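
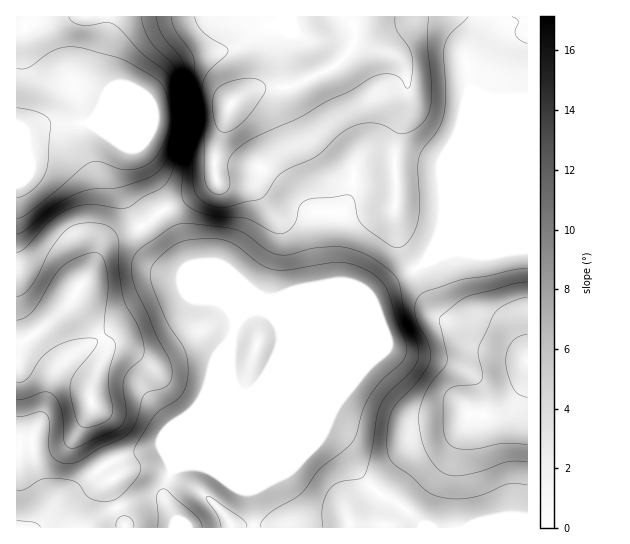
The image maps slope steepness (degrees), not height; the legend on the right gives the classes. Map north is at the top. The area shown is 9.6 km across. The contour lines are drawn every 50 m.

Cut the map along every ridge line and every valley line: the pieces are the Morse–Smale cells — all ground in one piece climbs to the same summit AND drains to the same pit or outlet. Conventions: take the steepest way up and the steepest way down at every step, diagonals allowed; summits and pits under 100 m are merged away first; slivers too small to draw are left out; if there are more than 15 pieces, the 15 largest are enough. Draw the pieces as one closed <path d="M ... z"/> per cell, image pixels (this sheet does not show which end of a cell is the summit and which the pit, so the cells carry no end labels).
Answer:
<path d="M527 16l-510 0-1 110 7 5 6 0 17-7 43-1 36 22 2 8-7 22 1 12 7 16 14 24 20-16 39-19 15-11-1-22 2-13 12-39 8-8 22-11 28-1 2 19 12 27 20 28 13 12 16 6 40-3 6 2-1 41 2 15 8 19 12 15 9-7 23-9 41 3 23-6 14 0z"/><path d="M287 87l-28 1-22 11-8 8-12 39-2 13 1 22-15 11-39 19-21 16 15 24 11 12 18 9 26 27 14 6 4 5 6 12-3 16-52 123 1 3 154-153 40-18 15-10 26-14-11-16-8-19-2-15 1-41-6-2-40 3-16-6-13-12-20-28-12-27z"/><path d="M417 269l-27 14-15 10-40 18-156 155 20-1 10 4 30 0 83-34 15 8 8 8 18 27 15 15 28 16 15 14 2 5 104 0 1-169-21-12-13-4-28-16-27-11-10-17-4-13z"/><path d="M141 227l-34 14-7 9-12 25-17 27-33 30-12 8-10 3 0 99 10 1 6 4 3 18 13 33 0 12-5 11 18-21 40-32 13-8 47-13 7 10 3 10 2 2 4-1 56-134 2-12-6-12-8-7-10-4-26-27-18-9-15-17z"/><path d="M89 123l-43 1-17 7-13-4 1 216 9-3 12-8 33-30 17-27 12-25 7-9 34-15-20-39-1-12 7-28z"/><path d="M527 249l-14 0-23 6-41-3-23 9-10 8 5 8 8 22 10 17 27 11 28 16 13 4 20 12z"/>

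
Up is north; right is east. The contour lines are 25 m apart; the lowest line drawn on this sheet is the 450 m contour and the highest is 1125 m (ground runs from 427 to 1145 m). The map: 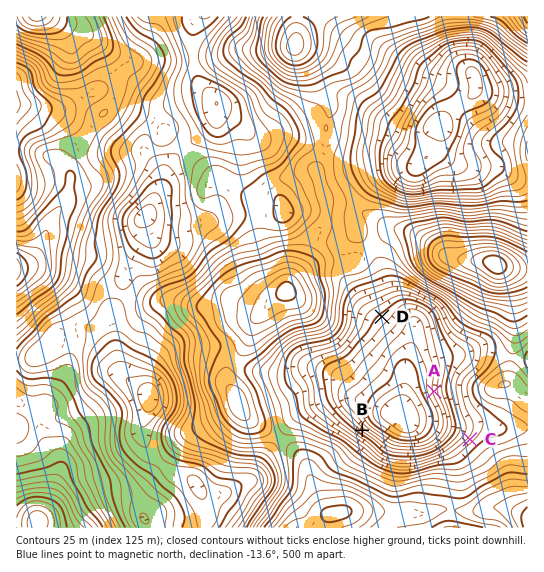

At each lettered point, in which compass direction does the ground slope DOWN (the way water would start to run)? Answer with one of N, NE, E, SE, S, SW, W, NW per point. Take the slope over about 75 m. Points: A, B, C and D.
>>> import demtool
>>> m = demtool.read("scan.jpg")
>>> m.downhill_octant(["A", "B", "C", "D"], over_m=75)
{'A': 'W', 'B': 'NE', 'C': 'NW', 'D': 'SE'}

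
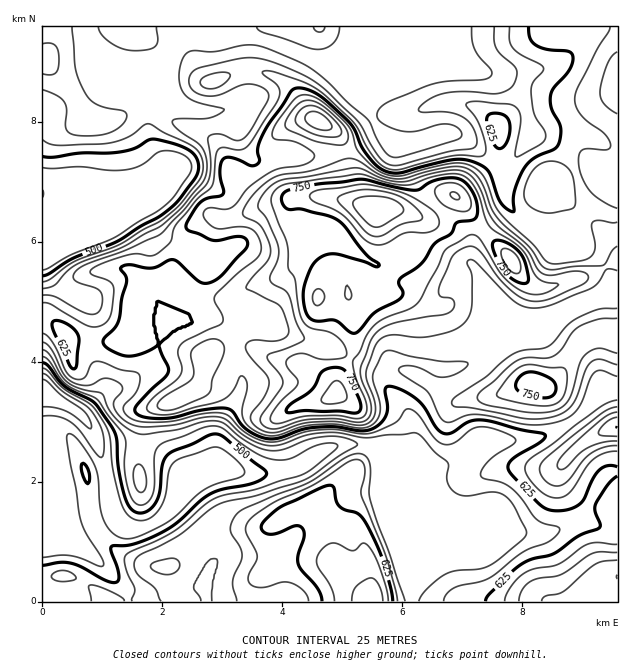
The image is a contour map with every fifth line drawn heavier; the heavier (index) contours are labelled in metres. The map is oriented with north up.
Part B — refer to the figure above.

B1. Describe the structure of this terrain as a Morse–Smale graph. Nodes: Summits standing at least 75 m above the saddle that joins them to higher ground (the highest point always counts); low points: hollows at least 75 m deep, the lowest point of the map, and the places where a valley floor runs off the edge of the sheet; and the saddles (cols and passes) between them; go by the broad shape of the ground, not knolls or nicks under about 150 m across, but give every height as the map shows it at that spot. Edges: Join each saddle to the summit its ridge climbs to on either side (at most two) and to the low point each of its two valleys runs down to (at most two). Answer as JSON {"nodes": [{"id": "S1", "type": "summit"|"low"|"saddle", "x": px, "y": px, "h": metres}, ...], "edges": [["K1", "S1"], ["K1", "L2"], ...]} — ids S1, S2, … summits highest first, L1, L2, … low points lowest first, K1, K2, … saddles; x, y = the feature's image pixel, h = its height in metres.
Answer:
{"nodes": [
{"id": "S1", "type": "summit", "x": 377, "y": 210, "h": 845},
{"id": "S2", "type": "summit", "x": 535, "y": 384, "h": 770},
{"id": "S3", "type": "summit", "x": 617, "y": 427, "h": 750},
{"id": "S4", "type": "summit", "x": 617, "y": 577, "h": 725},
{"id": "S5", "type": "summit", "x": 371, "y": 600, "h": 693},
{"id": "L1", "type": "low", "x": 52, "y": 397, "h": 416},
{"id": "L2", "type": "low", "x": 43, "y": 195, "h": 450},
{"id": "K1", "type": "saddle", "x": 596, "y": 298, "h": 658},
{"id": "K2", "type": "saddle", "x": 574, "y": 421, "h": 643},
{"id": "K3", "type": "saddle", "x": 520, "y": 217, "h": 626},
{"id": "K4", "type": "saddle", "x": 617, "y": 471, "h": 624},
{"id": "K5", "type": "saddle", "x": 89, "y": 340, "h": 616},
{"id": "K6", "type": "saddle", "x": 196, "y": 535, "h": 565},
{"id": "K7", "type": "saddle", "x": 370, "y": 445, "h": 554}],
"edges": [["K1", "S1"], ["K1", "S2"], ["K1", "L1"], ["K2", "S2"], ["K2", "S3"], ["K2", "L1"], ["K3", "S1"], ["K3", "L1"], ["K3", "L2"], ["K4", "S3"], ["K4", "S4"], ["K4", "L1"], ["K5", "S1"], ["K5", "L1"], ["K5", "L2"], ["K6", "S1"], ["K6", "S5"], ["K6", "L1"], ["K7", "S1"], ["K7", "S5"], ["K7", "L1"]]}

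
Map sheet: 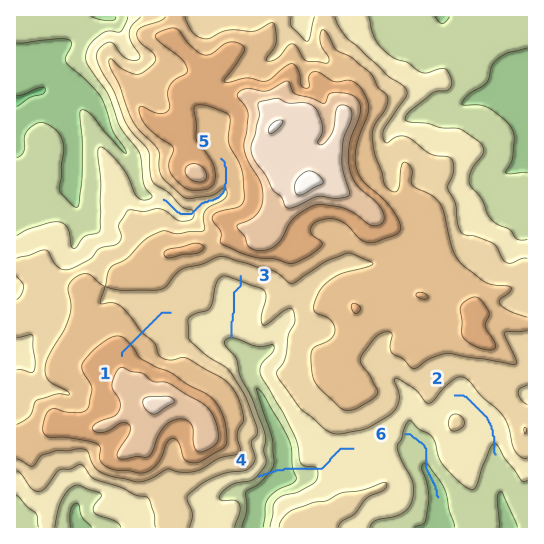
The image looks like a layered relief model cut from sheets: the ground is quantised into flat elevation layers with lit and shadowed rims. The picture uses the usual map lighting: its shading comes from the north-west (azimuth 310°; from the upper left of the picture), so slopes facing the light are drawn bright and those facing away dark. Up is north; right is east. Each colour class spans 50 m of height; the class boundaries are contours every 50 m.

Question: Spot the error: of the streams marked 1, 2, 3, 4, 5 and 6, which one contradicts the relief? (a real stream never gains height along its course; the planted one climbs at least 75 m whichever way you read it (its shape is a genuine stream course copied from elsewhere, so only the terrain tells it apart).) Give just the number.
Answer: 4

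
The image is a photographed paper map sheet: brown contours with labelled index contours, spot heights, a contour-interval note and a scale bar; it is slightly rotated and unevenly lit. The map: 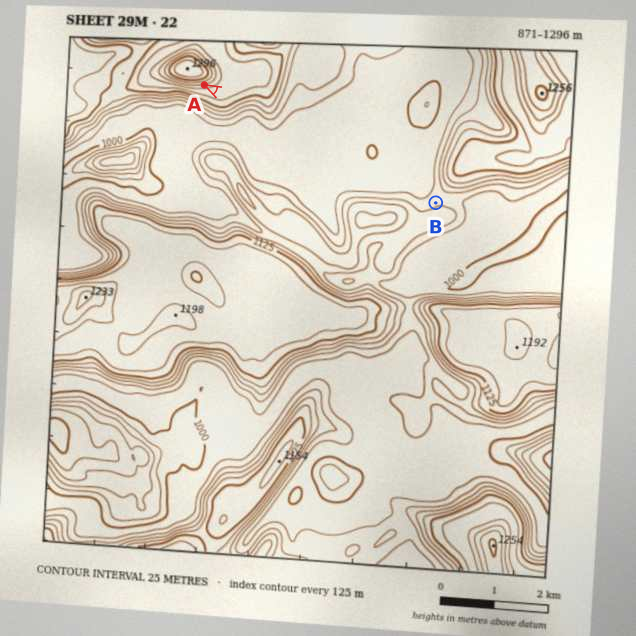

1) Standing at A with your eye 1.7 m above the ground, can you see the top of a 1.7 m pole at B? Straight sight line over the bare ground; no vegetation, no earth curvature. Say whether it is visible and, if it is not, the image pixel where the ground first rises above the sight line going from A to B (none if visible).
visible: true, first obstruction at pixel None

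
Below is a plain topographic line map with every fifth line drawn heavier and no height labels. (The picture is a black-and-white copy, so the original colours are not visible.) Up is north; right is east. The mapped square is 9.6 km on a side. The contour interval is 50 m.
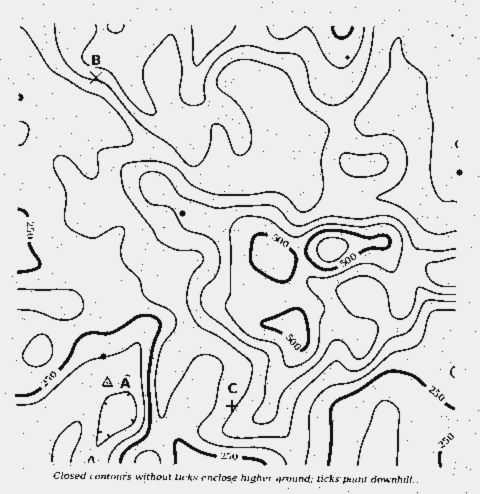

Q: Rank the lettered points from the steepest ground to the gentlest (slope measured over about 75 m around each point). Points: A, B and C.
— B C A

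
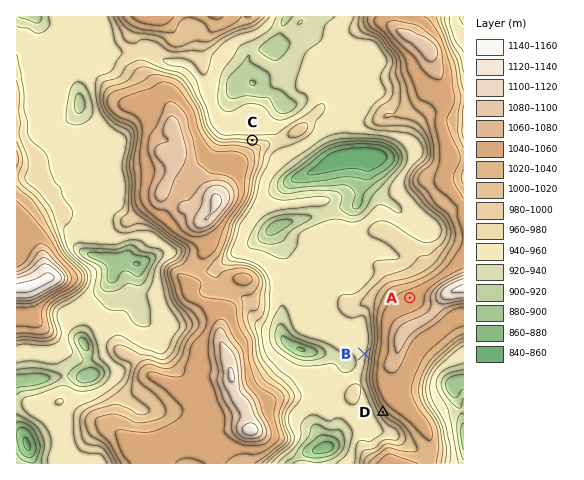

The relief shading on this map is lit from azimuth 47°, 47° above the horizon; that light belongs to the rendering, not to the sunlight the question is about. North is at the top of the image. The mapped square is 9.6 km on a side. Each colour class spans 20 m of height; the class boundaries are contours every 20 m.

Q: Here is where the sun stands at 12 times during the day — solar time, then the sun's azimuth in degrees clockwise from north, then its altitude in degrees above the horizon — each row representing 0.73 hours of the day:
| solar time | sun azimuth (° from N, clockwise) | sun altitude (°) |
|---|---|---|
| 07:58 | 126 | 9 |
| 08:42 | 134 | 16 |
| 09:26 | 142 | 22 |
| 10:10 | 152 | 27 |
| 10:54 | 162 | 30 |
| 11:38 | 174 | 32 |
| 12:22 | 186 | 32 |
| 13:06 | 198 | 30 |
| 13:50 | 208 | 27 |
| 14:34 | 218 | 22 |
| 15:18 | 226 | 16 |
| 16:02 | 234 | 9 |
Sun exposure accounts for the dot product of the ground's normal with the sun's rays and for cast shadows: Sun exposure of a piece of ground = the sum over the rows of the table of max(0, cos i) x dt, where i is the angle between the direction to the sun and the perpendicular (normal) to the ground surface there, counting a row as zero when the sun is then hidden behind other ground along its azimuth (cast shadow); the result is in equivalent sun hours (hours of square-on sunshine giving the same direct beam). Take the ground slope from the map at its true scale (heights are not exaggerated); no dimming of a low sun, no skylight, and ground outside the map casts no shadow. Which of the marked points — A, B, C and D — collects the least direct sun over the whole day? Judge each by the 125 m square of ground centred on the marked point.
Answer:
C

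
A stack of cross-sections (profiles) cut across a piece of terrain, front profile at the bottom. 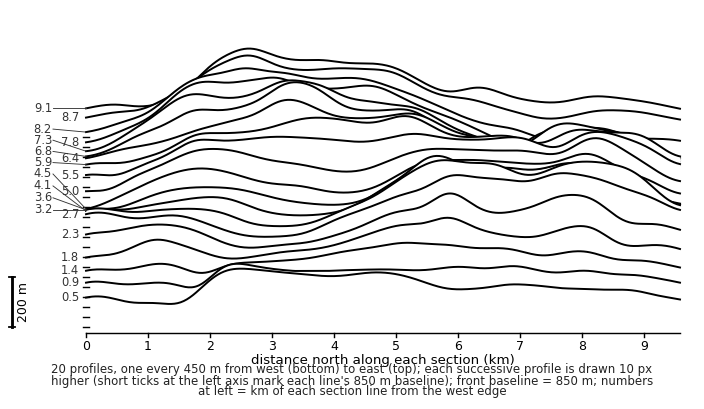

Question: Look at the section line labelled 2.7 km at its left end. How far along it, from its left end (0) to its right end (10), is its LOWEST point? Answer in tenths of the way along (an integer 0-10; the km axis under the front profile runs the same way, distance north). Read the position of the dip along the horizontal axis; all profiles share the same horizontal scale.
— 3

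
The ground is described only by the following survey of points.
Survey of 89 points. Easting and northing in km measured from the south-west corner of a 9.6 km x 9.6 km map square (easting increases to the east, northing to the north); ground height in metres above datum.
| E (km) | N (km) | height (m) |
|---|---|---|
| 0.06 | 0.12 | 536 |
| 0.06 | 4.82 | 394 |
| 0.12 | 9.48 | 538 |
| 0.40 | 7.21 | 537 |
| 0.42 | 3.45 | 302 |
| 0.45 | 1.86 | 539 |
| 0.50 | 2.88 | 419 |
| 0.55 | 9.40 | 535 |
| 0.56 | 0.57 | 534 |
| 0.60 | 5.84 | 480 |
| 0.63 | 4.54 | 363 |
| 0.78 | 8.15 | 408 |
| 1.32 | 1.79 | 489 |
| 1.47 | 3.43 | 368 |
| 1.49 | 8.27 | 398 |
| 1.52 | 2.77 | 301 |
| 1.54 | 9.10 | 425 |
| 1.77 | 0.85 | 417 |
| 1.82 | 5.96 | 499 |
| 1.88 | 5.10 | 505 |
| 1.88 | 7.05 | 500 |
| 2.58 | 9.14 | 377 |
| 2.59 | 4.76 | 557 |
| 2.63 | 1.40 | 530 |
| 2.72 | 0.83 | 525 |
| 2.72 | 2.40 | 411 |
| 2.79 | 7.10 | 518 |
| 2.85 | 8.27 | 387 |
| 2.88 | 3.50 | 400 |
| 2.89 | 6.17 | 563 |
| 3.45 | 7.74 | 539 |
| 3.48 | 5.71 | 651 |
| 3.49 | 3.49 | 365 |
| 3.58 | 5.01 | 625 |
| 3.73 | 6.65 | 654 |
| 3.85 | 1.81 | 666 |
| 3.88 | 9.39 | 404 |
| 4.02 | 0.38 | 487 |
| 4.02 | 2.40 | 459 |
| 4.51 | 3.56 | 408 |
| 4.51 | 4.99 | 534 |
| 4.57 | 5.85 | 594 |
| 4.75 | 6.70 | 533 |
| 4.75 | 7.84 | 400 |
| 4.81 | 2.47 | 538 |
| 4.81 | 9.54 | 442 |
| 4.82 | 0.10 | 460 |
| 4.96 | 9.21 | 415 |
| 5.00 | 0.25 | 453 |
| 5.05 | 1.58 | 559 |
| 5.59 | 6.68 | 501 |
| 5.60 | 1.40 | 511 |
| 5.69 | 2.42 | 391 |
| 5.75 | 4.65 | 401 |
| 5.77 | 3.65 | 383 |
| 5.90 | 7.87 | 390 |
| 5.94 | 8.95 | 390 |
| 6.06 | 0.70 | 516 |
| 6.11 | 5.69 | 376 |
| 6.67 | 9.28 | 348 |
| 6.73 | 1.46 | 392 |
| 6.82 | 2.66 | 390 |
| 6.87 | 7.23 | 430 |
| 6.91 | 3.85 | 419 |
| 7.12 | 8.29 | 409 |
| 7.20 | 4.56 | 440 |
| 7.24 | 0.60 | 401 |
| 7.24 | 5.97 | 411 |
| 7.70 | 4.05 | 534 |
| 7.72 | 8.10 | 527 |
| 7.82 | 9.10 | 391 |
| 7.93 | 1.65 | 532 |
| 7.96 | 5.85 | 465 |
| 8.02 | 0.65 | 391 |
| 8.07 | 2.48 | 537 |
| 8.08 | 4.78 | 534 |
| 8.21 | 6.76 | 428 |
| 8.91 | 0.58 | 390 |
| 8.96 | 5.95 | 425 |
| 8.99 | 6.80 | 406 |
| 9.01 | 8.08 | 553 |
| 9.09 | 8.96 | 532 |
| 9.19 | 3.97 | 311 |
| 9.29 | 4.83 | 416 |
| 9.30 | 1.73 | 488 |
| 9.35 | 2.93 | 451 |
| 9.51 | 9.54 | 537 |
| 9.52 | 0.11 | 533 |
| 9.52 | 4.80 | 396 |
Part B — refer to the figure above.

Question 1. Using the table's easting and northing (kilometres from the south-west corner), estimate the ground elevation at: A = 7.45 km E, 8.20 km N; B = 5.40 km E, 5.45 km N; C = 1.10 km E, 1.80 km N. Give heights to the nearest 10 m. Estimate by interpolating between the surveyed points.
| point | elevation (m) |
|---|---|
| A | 470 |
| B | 500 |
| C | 510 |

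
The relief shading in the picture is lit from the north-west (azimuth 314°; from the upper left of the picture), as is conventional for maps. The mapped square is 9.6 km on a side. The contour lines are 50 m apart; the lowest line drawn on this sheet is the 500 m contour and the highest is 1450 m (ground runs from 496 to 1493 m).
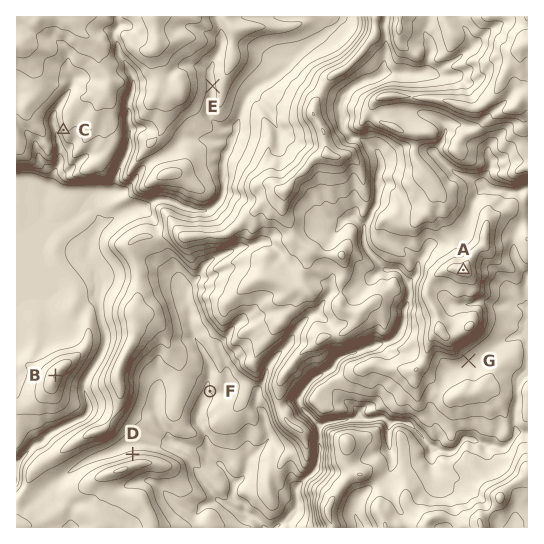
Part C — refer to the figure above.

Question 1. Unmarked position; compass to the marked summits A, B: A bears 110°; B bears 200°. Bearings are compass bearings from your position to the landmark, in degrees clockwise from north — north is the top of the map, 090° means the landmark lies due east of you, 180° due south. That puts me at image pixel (137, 151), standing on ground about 980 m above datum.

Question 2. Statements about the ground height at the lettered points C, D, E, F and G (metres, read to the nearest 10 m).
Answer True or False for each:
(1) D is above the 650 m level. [True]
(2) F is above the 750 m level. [False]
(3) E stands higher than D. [True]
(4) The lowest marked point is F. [True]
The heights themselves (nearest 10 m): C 1030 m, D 730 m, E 980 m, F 650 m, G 870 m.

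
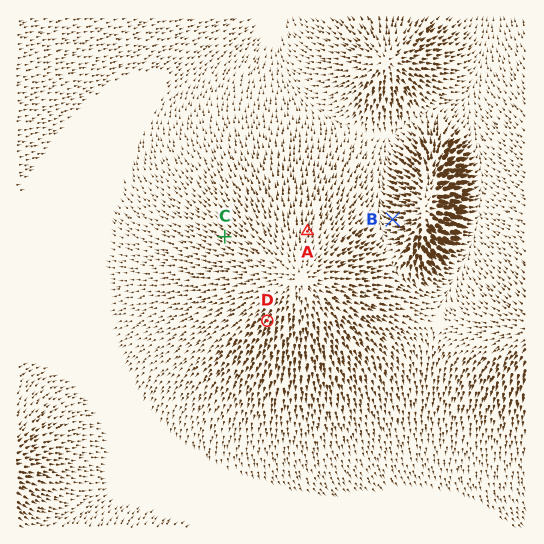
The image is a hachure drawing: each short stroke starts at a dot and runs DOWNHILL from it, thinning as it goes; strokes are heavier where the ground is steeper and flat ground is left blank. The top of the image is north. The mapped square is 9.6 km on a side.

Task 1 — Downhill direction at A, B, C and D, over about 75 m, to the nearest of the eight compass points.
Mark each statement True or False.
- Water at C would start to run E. False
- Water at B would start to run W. True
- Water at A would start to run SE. False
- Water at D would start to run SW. True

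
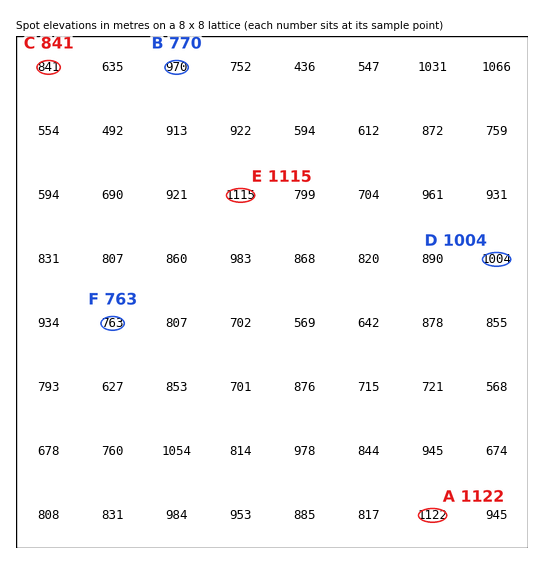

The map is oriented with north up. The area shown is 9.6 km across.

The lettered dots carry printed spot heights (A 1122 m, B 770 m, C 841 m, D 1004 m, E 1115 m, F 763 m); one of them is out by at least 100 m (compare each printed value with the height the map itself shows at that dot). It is B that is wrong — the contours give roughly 970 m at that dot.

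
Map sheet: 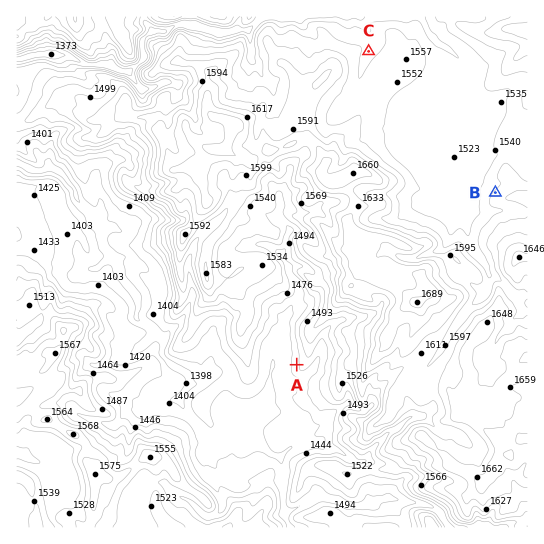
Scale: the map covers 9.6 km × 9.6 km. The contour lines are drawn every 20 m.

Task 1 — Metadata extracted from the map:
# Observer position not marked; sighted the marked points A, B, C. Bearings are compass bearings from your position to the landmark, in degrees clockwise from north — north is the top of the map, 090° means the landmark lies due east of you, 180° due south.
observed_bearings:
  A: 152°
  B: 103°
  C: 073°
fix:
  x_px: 163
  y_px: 115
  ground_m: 1560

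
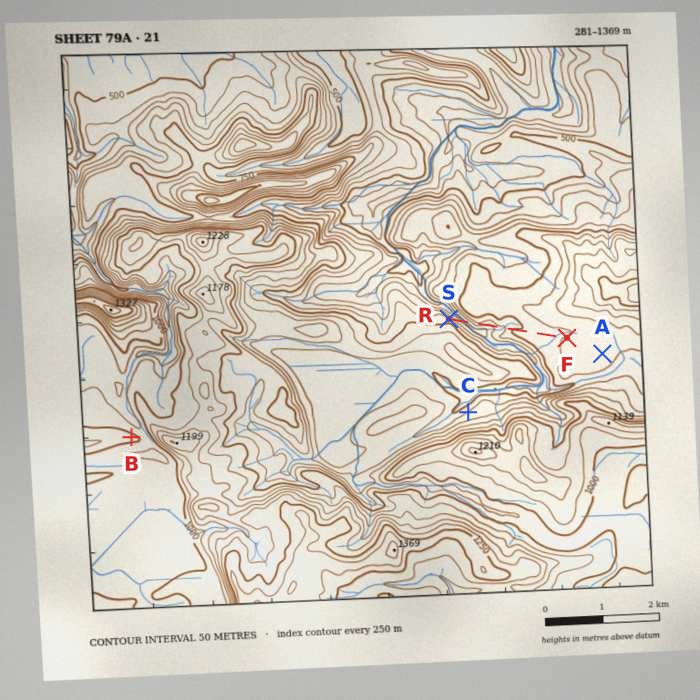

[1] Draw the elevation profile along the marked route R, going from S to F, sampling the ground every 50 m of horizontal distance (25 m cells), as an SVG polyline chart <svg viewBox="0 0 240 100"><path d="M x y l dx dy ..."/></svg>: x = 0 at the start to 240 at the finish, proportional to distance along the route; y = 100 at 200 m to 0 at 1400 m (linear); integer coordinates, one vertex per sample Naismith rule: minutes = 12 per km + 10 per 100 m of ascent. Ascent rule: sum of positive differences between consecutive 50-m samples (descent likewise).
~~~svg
<svg viewBox="0 0 240 100"><path d="M0 57l6 2 6 2 5 4 6 2 6 0 6 0 6-2 6-2 5-2 6-2 6 1 6 2 6 1 5 1 6-1 6-2 6-1 6-1 5 0 6-1 6-2 6-1 6-1 6 0 5 0 6 0 6 0 6-1 6 0 5-1 6 0 6 0 6-1 6 0 5 0 6 0 6 0 6 0 6 0 6-1 5 0 2-1"/></svg>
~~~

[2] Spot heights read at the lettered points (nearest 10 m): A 840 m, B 1010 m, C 800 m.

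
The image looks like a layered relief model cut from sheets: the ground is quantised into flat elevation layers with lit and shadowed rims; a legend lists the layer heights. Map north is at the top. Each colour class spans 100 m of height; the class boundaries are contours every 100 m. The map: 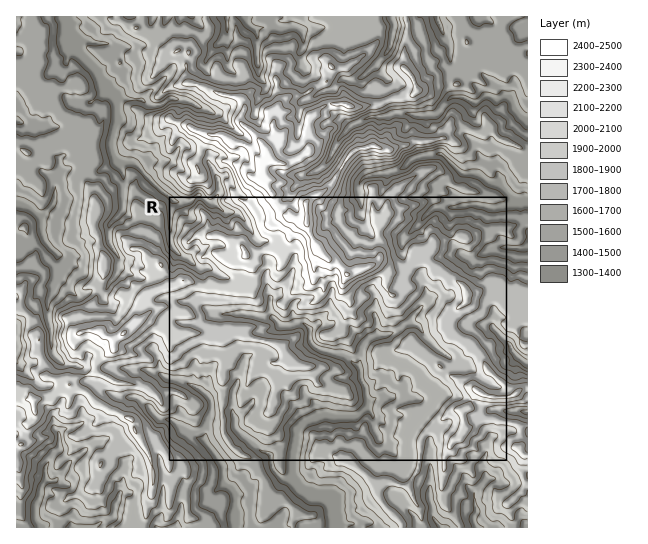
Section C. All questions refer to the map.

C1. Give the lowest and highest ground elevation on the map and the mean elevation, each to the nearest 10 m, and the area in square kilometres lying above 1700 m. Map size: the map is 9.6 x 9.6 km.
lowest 1360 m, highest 2430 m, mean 1700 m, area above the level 41.1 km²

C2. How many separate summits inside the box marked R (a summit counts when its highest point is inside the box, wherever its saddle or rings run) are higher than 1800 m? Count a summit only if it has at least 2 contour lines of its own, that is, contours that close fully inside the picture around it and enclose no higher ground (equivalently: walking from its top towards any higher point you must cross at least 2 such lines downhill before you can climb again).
1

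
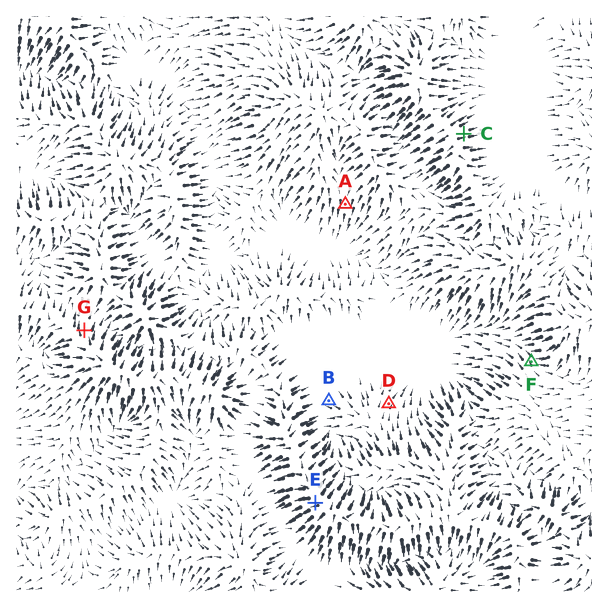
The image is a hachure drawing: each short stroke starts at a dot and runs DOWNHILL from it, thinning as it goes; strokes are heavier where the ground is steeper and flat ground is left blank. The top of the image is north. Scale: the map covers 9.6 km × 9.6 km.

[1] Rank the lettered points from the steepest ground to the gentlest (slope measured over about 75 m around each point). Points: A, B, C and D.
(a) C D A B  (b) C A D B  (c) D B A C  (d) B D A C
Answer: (b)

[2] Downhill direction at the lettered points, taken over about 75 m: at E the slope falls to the W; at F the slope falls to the NW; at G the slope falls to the N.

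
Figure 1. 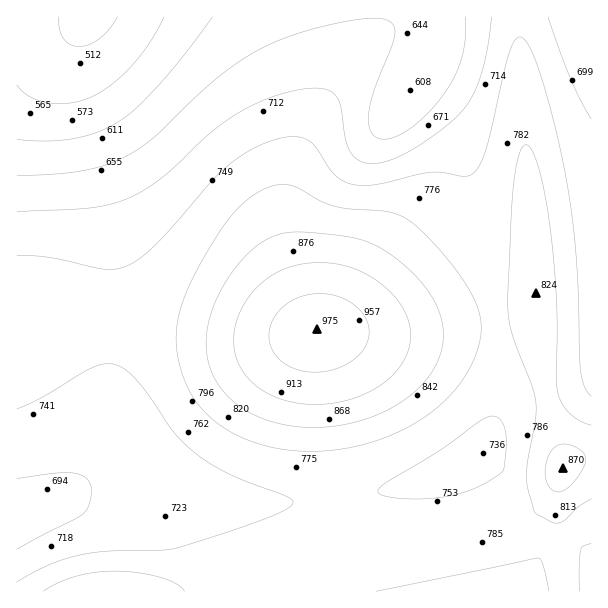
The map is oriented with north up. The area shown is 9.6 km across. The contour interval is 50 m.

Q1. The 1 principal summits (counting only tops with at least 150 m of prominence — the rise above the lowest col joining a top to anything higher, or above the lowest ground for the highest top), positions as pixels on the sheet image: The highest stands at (317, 329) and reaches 975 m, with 487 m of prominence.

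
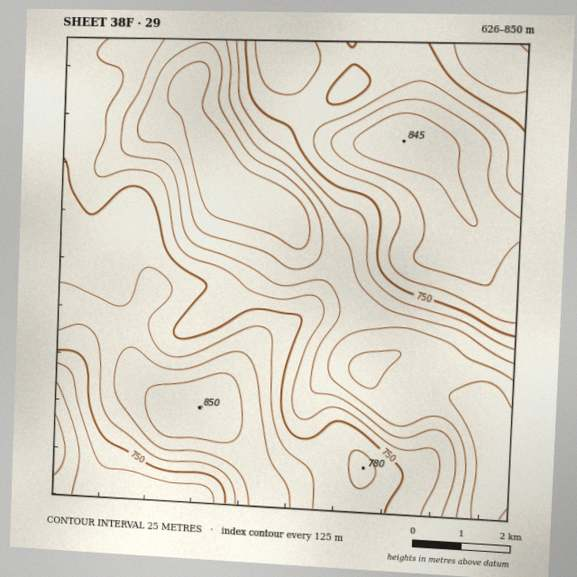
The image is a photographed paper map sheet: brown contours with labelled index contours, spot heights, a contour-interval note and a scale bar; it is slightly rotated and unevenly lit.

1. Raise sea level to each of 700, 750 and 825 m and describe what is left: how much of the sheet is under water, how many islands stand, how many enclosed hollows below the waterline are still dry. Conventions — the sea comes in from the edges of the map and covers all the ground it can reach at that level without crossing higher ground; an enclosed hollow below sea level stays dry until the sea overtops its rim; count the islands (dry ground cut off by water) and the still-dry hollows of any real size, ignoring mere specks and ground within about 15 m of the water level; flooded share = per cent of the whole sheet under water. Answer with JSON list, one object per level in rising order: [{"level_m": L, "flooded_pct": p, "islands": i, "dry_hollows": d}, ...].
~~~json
[{"level_m": 700, "flooded_pct": 26, "islands": 0, "dry_hollows": 0}, {"level_m": 750, "flooded_pct": 52, "islands": 0, "dry_hollows": 0}, {"level_m": 825, "flooded_pct": 95, "islands": 2, "dry_hollows": 0}]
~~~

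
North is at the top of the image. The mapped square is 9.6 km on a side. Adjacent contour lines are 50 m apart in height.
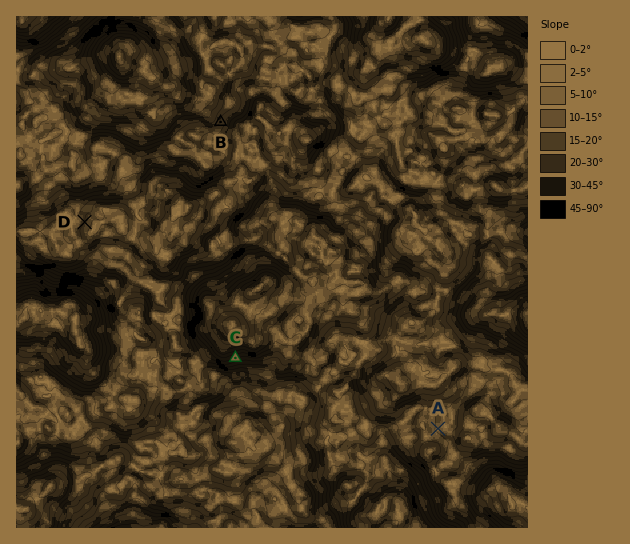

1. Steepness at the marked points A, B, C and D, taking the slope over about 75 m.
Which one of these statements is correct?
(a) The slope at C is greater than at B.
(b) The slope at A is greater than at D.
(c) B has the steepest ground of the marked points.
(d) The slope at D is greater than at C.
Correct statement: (a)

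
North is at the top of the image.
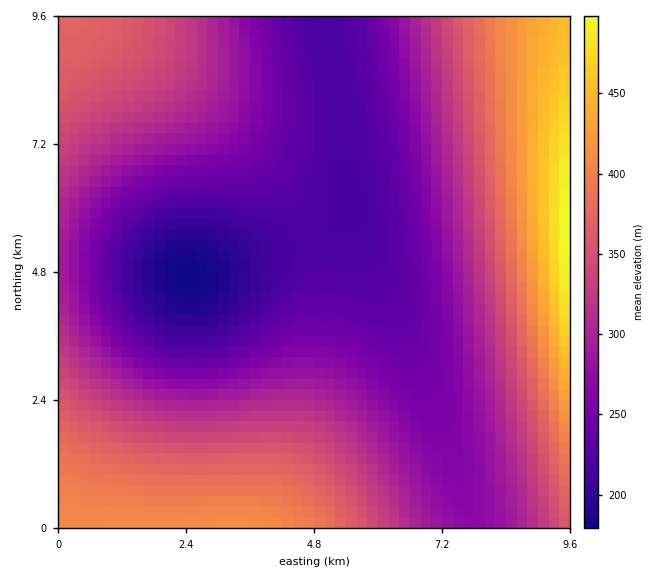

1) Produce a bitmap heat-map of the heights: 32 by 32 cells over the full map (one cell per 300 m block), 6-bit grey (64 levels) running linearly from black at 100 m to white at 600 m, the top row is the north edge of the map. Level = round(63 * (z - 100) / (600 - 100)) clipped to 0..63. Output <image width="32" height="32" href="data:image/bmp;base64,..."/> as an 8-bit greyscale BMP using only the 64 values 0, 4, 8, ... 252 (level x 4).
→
<image width="32" height="32" href="data:image/bmp;base64,Qk02CAAAAAAAADYEAAAoAAAAIAAAACAAAAABAAgAAAAAAAAEAAATCwAAEwsAAAABAAAAAAAAAAAAAAEBAQACAgIAAwMDAAQEBAAFBQUABgYGAAcHBwAICAgACQkJAAoKCgALCwsADAwMAA0NDQAODg4ADw8PABAQEAAREREAEhISABMTEwAUFBQAFRUVABYWFgAXFxcAGBgYABkZGQAaGhoAGxsbABwcHAAdHR0AHh4eAB8fHwAgICAAISEhACIiIgAjIyMAJCQkACUlJQAmJiYAJycnACgoKAApKSkAKioqACsrKwAsLCwALS0tAC4uLgAvLy8AMDAwADExMQAyMjIAMzMzADQ0NAA1NTUANjY2ADc3NwA4ODgAOTk5ADo6OgA7OzsAPDw8AD09PQA+Pj4APz8/AEBAQABBQUEAQkJCAENDQwBEREQARUVFAEZGRgBHR0cASEhIAElJSQBKSkoAS0tLAExMTABNTU0ATk5OAE9PTwBQUFAAUVFRAFJSUgBTU1MAVFRUAFVVVQBWVlYAV1dXAFhYWABZWVkAWlpaAFtbWwBcXFwAXV1dAF5eXgBfX18AYGBgAGFhYQBiYmIAY2NjAGRkZABlZWUAZmZmAGdnZwBoaGgAaWlpAGpqagBra2sAbGxsAG1tbQBubm4Ab29vAHBwcABxcXEAcnJyAHNzcwB0dHQAdXV1AHZ2dgB3d3cAeHh4AHl5eQB6enoAe3t7AHx8fAB9fX0Afn5+AH9/fwCAgIAAgYGBAIKCggCDg4MAhISEAIWFhQCGhoYAh4eHAIiIiACJiYkAioqKAIuLiwCMjIwAjY2NAI6OjgCPj48AkJCQAJGRkQCSkpIAk5OTAJSUlACVlZUAlpaWAJeXlwCYmJgAmZmZAJqamgCbm5sAnJycAJ2dnQCenp4An5+fAKCgoAChoaEAoqKiAKOjowCkpKQApaWlAKampgCnp6cAqKioAKmpqQCqqqoAq6urAKysrACtra0Arq6uAK+vrwCwsLAAsbGxALKysgCzs7MAtLS0ALW1tQC2trYAt7e3ALi4uAC5ubkAurq6ALu7uwC8vLwAvb29AL6+vgC/v78AwMDAAMHBwQDCwsIAw8PDAMTExADFxcUAxsbGAMfHxwDIyMgAycnJAMrKygDLy8sAzMzMAM3NzQDOzs4Az8/PANDQ0ADR0dEA0tLSANPT0wDU1NQA1dXVANbW1gDX19cA2NjYANnZ2QDa2toA29vbANzc3ADd3d0A3t7eAN/f3wDg4OAA4eHhAOLi4gDj4+MA5OTkAOXl5QDm5uYA5+fnAOjo6ADp6ekA6urqAOvr6wDs7OwA7e3tAO7u7gDv7+8A8PDwAPHx8QDy8vIA8/PzAPT09AD19fUA9vb2APf39wD4+PgA+fn5APr6+gD7+/sA/Pz8AP39/QD+/v4A////AJycnJycnJycnJycnJycmJSQjIR8dGxkXFhYWFxgaHSAmJiYmJiYmJiYmJiYmJiUkIyIgHhwaGBcWFRYXGRseISYlJSUlJSQkJCQkJSQkJCMiIB8dGxkXFhUVFhcZHB8iJSUkJCMjIyMjIyMjIyMiIiEfHhwaGBYVFRUWFxocHyMkJCMiIiEhISEhISEhISEgHx4cGxkXFhUVFRYYGh0gJCMiIiEgHx8fHx8fHx8fHx4eHBsZGBYVFBQVFhgbHiElIiEgHx4dHRwcHBwdHR0dHRwbGhgXFRQUFBUXGRwfIyYhHx4dHBsaGhoaGhobGxsbGhkYFxYVFBQUFRcZHCAkKB8eHBsaGBgXFxcXGBgZGRkZGBcWFRQTExQVFxodISUpHhwaGRcWFRQUFBUVFhcXFxcWFhUUExMTFBYYGx4iJiocGxkXFRMSEhESEhMUFRUWFRUUExMSEhMUFhgcHyMnLBsZFxUTERAPDw8QERITFBQUFBMTEhISExQWGRwgJCgtGhgVExEPDg0NDQ4PEBESExMSEhIRERITFRcaHSElKS4ZFhQSDw4MDAwMDQ4PEBEREhEREREREhMVFxoeIiYqLxgWExEODQsLCgsMDQ4PEBARERAQEBESExUYGx8jJyswGBUTEA4MCwoKCgsMDQ4PEBAQEBAQERITFhkcHyMoLDAYFRIQDgwLCgoLCwwNDg8PDw8PDxAREhQWGR0gJCgtMRgVExAODQwLCwsMDQ4ODw8PDw8PEBESFBcaHSElKS0xGBYTEQ8ODQwMDA0ODg8PDw8PDw8QERIVFxoeIiYqLjIZFxUTEQ8ODg4ODg8PDw8PDw8PDxARExUYGx8iJiouMRoYFhQSERAQEBAQEBAQEA8PDw8PEBETFhgcHyMnKi4xGxkXFhQTEhISEREREREQEA8PDw8QEhQWGRwgIycqLjEcGhkYFhUVFBQTExISEREQDw8PDxASFBcaHSAkJysuMR0cGhkYFxcWFRUUFBMSERAPDw8QERIVFxoeISQnKy0wHh0cGxoZGRgXFhYVFBIREA8PDxARExUYGx4hJSgrLTAfHh0dHBsaGhkYFxUUExEQDw8PEBETFhgcHyIlKCotLyAfHx4dHRwbGhkXFhUTEhAPDw8QEhQWGRwfIiUoKiwuISAgHx4eHRwbGhgWFRMREA8PDxASFBcaHSAjJSgqLC4hISAgHx8eHRsaGBcVExEQDw8QERIVFxodICMmKCosLSIhISEgHx4dHBoYFhQTERAPDxARExUYGx4hIyYoKistIiIhISAgHx0cGhgWFBIREA8PEBETFhkbHiEkJigqKywiIiIhISAfHRwaGBYUEhAPDw8QEhQWGRwfIiQmKCorLA="/>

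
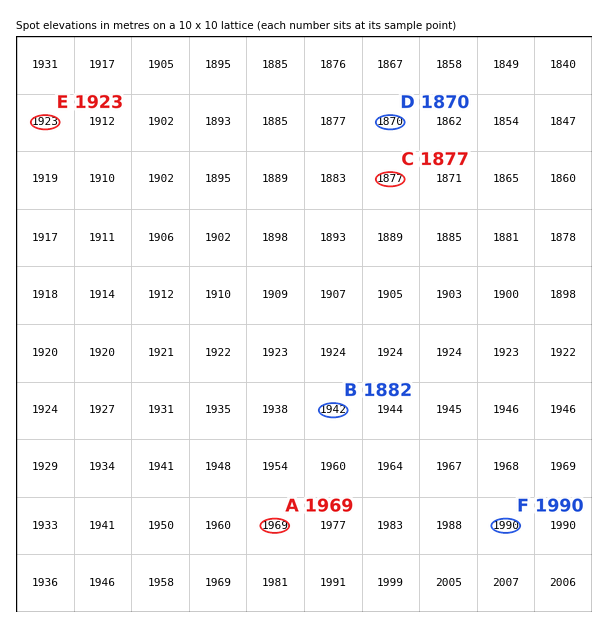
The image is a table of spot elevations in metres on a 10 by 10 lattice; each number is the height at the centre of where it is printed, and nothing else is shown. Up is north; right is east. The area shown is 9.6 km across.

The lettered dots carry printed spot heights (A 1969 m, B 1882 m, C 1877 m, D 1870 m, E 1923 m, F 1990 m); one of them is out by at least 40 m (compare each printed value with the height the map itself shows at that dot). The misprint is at B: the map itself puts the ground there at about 1942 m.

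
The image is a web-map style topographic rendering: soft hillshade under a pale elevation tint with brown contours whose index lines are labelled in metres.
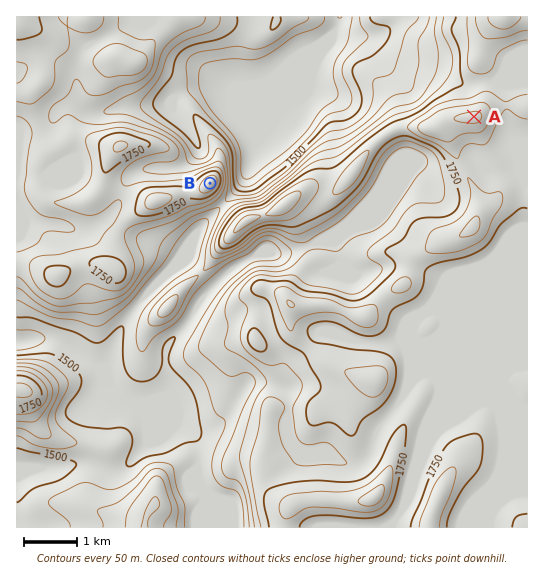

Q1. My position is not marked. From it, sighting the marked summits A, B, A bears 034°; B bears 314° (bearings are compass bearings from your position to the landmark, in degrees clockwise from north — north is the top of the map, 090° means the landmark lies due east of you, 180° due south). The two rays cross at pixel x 343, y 311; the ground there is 1810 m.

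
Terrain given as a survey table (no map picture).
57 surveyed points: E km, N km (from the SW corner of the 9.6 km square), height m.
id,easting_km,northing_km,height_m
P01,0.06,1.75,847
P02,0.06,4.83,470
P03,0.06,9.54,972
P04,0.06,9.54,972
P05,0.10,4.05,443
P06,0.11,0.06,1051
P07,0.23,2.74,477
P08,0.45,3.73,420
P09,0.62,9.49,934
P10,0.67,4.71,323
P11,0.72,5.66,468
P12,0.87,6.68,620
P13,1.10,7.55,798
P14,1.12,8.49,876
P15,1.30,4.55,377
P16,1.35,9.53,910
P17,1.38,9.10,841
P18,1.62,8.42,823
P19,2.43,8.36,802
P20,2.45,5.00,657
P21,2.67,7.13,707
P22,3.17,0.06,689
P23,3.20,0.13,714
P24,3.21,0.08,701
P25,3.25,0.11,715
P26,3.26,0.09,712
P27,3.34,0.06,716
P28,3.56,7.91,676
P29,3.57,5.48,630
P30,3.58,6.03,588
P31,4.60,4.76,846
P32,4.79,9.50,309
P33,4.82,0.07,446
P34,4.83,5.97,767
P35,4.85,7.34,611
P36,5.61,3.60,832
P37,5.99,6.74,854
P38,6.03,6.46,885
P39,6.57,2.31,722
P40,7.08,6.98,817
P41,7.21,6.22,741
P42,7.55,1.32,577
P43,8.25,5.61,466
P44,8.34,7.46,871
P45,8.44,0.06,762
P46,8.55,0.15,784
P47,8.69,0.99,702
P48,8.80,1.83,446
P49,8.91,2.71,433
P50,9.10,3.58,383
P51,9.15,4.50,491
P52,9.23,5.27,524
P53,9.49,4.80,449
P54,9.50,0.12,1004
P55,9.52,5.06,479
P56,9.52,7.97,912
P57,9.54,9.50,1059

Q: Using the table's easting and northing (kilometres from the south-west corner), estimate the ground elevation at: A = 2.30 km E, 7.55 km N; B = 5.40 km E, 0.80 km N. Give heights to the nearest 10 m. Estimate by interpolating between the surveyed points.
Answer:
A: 660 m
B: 460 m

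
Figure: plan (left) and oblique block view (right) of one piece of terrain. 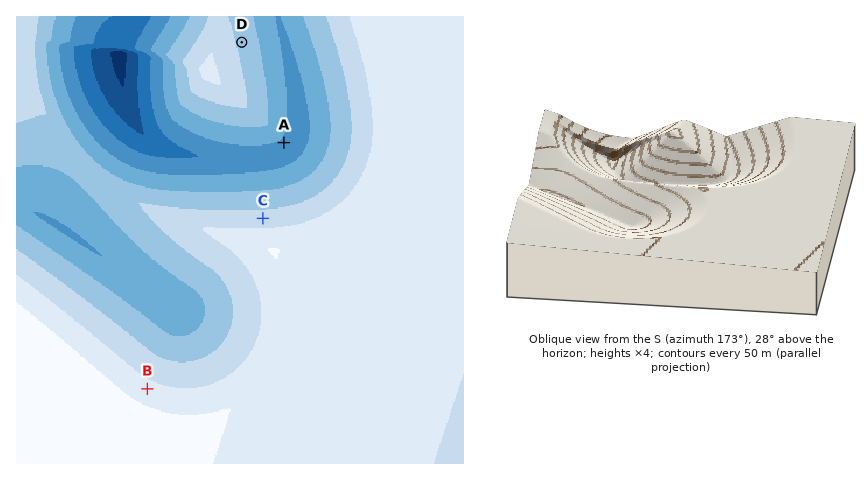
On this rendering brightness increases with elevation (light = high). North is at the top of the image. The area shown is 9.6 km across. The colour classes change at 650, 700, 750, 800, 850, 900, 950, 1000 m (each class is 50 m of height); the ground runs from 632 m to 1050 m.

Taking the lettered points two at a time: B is higher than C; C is higher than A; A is lower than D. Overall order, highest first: B C D A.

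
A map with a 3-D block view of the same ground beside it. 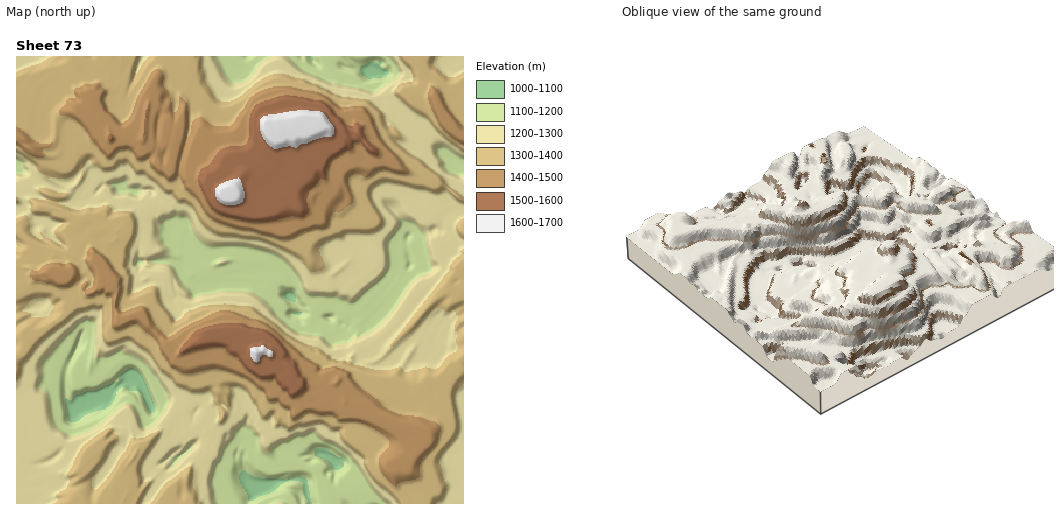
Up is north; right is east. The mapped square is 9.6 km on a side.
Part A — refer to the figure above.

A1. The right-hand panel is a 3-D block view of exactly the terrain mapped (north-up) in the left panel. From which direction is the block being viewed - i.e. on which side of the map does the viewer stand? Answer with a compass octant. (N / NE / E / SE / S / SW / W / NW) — NE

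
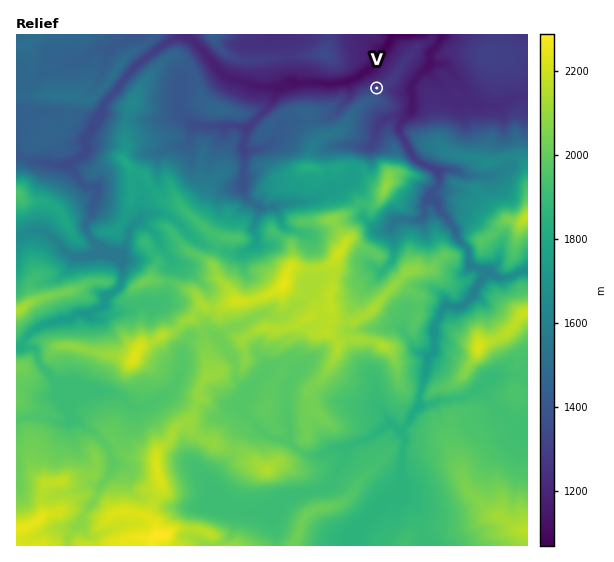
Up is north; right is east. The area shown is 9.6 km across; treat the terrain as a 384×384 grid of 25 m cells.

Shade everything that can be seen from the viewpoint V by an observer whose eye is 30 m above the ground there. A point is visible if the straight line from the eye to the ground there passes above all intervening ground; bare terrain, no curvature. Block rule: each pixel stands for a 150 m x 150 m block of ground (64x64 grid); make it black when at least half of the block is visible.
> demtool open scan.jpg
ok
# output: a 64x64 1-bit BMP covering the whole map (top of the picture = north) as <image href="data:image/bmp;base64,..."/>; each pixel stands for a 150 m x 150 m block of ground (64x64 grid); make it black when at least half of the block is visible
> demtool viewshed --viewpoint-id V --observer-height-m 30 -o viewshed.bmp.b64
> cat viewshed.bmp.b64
<image width="64" height="64" href="data:image/bmp;base64,Qk0+AgAAAAAAAD4AAAAoAAAAQAAAAEAAAAABAAEAAAAAAAACAAATCwAAEwsAAAIAAAAAAAAA////AAAAAAAAAAAAAAAAAAAAAAAAAAAAAAAAAAAAAAAAAAAAAAAAAAAAAAAAAAAAAAAAAAAAAAAAAAAAAAAAAAAAAAAAAAAAAAAAAAAAAAAAAAAAAAAAAAAAAAAAAAAAAAAAAAAAAAAAAAAAAAAAAAAAAAAAAAAAAAAAAAAAAAAAAAAAAAAAAAAAAAAAAAAAAAAAAAAAAAAAAAAAAAAAAAAAAAAAAAAAAAAAAAAAAAAAAAAAAAAAAAAAAAAAAAAAAAAAAAAAAAAAAAAAAAAAAAAAAAAAAAAAAAAAAAAAAAAAAAAAAAAABAAAAAAAAAAGAAAAAAAAAAQAAAAAAAAAAAAAAAAAAAAAAAAAAAAAAAAAAAAAAAAAAAAAAAAAAAAAAAAAAAAAAAAAAAAAAAAAAAAAAAAAAAAAAAAAAAAAAOAAAAAAAAAA8AAAAAAAAAC6AAAAAAAAAB8AAAAAAAAAAwAAAAAAAAABAAAAAAAAAAEAABAAAAQAAQAAAAAABAABAAIAAAAHgAEABAAAAAAAeQAEAAAAAABvAAIAAAAAOGIAA4AAAAB88gADAAAAAD72AAMAAAAAP/YAA4A4DgA//gABgPwfAD//AAHB/x+fP/sAAMH//58/+gAA4////x3+AABjn///D/wAAD8f//+P/AAADDAD/8/wAAAAYAH/h/AAAEB4Af8D8A=="/>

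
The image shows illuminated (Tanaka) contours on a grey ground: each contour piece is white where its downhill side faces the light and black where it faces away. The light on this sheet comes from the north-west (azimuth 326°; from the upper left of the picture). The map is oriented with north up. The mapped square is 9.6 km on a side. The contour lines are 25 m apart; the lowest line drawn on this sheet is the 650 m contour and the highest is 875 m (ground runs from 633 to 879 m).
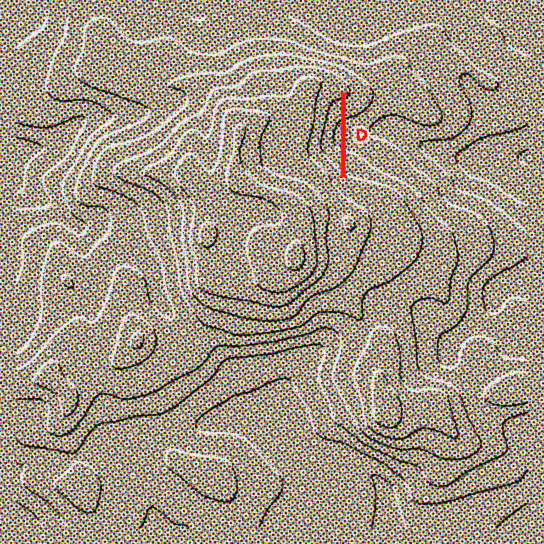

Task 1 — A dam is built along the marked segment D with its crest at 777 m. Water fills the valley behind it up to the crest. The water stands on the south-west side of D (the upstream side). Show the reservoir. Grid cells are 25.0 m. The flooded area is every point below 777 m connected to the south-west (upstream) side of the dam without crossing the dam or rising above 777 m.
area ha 40.2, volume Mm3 5.9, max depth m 37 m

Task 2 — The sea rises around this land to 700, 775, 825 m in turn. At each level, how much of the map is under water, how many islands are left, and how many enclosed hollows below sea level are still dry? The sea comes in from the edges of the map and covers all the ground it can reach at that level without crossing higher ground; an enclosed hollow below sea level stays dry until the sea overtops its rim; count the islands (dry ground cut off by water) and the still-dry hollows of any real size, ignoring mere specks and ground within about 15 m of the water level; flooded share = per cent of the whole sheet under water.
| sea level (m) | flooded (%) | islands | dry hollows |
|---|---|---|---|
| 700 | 20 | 0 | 0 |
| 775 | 78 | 3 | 0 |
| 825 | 93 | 1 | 0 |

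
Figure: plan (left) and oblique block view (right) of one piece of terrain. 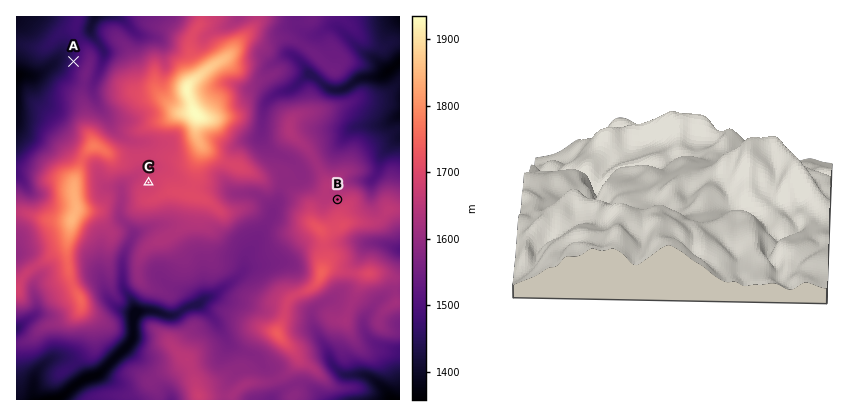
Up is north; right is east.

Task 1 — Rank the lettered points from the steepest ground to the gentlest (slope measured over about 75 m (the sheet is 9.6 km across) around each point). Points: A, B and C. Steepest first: A B C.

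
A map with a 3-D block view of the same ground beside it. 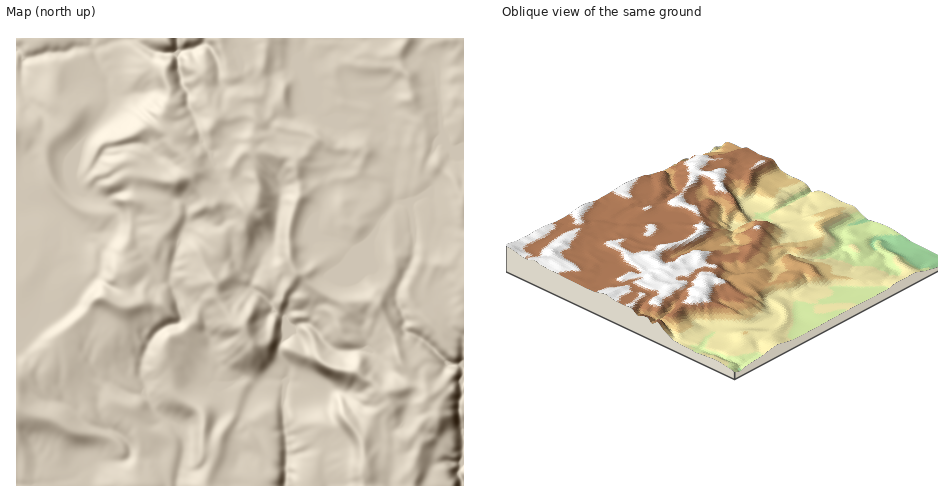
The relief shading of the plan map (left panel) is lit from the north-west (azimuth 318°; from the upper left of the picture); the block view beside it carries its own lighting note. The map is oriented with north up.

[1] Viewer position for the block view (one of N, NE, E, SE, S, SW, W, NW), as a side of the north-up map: NW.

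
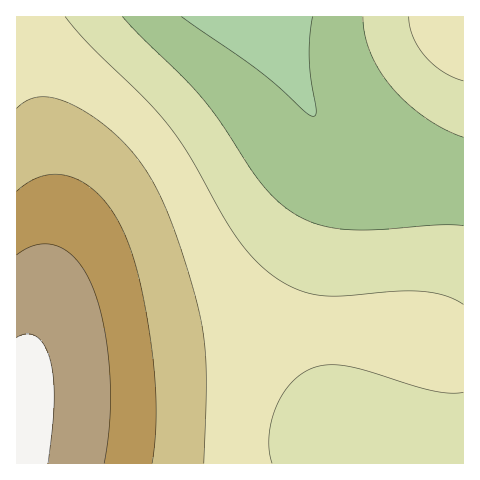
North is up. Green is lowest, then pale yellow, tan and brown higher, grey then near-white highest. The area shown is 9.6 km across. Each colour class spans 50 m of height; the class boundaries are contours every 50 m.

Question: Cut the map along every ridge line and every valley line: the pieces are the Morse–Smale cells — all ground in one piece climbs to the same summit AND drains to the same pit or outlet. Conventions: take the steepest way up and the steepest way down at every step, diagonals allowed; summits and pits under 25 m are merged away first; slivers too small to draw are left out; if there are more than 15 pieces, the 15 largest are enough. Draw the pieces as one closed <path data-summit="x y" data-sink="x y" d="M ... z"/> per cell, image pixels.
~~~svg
<path data-summit="17 463" data-sink="250 17" d="M265 16l-249 1 1 372 6-13 10-10 19-8 180-26 65-4 57 0 49 3 24 5 26 8 11-1 0-164-32-4-47-11-27-9-21-12-14-14-12-18z"/><path data-summit="17 463" data-sink="371 455" d="M354 328l-57 0-65 4-149 20-27 5-17 5-16 14-7 14 0 73 447 1 1-120-17-1-36-11z"/><path data-summit="463 20" data-sink="250 17" d="M463 16l-197 0 0 2 45 93 12 18 14 14 21 12 27 9 47 11 31 3z"/>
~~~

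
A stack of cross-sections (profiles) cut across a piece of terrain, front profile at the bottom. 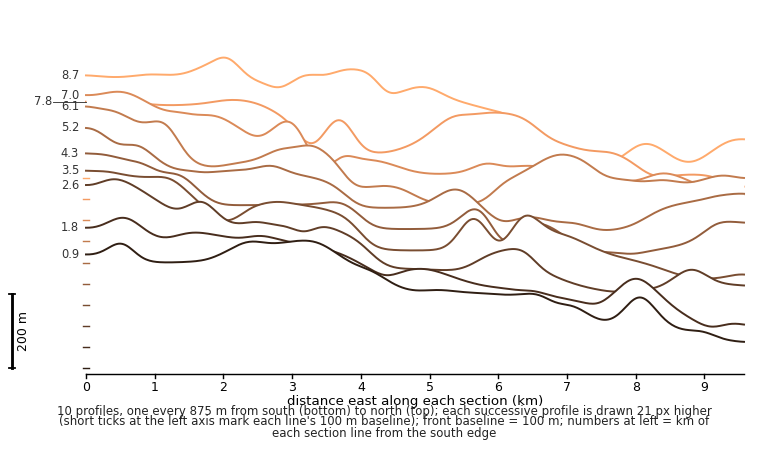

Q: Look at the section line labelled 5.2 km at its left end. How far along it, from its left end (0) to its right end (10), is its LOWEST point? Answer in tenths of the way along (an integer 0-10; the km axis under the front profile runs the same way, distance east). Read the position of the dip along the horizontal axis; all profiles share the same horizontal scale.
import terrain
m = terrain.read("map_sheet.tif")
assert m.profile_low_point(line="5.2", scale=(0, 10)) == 8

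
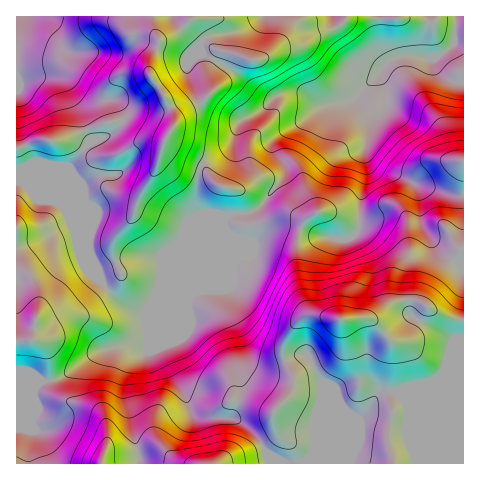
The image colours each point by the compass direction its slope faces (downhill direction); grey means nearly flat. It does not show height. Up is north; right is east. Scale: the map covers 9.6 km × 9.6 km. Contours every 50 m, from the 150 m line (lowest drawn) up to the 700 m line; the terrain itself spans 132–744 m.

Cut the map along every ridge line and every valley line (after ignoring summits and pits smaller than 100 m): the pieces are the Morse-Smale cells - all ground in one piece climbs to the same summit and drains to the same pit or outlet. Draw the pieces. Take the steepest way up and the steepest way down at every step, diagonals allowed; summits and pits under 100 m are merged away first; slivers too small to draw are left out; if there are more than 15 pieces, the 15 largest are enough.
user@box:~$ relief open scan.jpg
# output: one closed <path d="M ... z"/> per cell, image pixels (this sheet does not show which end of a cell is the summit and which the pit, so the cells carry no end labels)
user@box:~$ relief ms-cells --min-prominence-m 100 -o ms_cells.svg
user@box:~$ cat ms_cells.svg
<path d="M463 16l-82 0 0 27 9 18-36 38-27 6-48 30-5 10 12 21 0 6-6 10-23 28-13 4-17 2-4 8-18 18-5 8-39 100 23 43 7 18 8 5 35 2 9 5 12 11 8 12 7 18 194-1z"/><path d="M379 16l-226 0 0 11 5 12 0 6-7 15-2 13 20 31 6 15 0 5-10 16-24-5-19-14-16 1-46 19-21-1-23 8 0 32 20 8 14 12 7 3 8 6 29 65 28 29 23 11 6-8 10-20 60-61 6-9 17-2 13-4 23-28 6-10 0-6-11-16-1-6 2-6 44-30 7-3 27-6 36-38-9-18z"/><path d="M202 245l-23 22-32 77-21 0-27 7-36 25-13 5-9 0-5 5-2 10 3 10-5 12 2 9-5 20 0 17 240-1-6-17-8-12-12-11-9-5-35-2-8-5-3-11-27-50z"/><path d="M18 180l-2 1 0 282 12 1 1-17 5-20-2-9 5-12-3-10 2-10 5-5 9 0 13-5 36-25 27-7 21 0 31-74-17 16-10 20-6 8-18-8-7-4-28-31-27-62-8-6-7-3-14-12z"/><path d="M152 16l-135 0-1 131 4 1 19-8 21 1 51-20 11 0 19 14 24 6 10-17 0-5-6-15-20-31 2-13 7-15 0-6-5-12z"/>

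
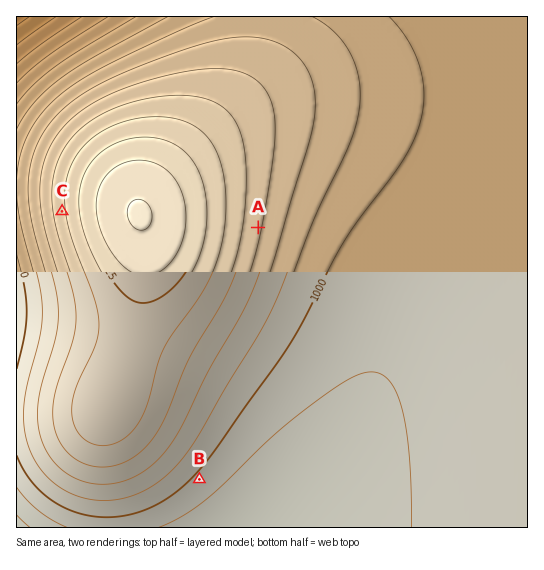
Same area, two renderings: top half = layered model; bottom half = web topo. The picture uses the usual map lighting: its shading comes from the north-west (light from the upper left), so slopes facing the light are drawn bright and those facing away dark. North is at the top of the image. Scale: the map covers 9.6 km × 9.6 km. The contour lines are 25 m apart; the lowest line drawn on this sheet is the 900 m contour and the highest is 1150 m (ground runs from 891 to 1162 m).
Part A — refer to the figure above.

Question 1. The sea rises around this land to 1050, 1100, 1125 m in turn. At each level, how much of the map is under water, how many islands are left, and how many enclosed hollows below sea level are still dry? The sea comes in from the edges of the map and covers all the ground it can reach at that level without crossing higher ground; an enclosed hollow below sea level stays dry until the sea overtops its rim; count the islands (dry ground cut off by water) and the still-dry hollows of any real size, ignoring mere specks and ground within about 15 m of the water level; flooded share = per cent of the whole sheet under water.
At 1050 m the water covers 70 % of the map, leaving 1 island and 0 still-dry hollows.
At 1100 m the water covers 86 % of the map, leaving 1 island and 0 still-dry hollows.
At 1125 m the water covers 94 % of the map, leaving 1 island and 0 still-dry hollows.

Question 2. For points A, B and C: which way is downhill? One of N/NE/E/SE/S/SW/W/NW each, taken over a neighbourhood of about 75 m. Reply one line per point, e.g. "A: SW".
A: E
B: SE
C: W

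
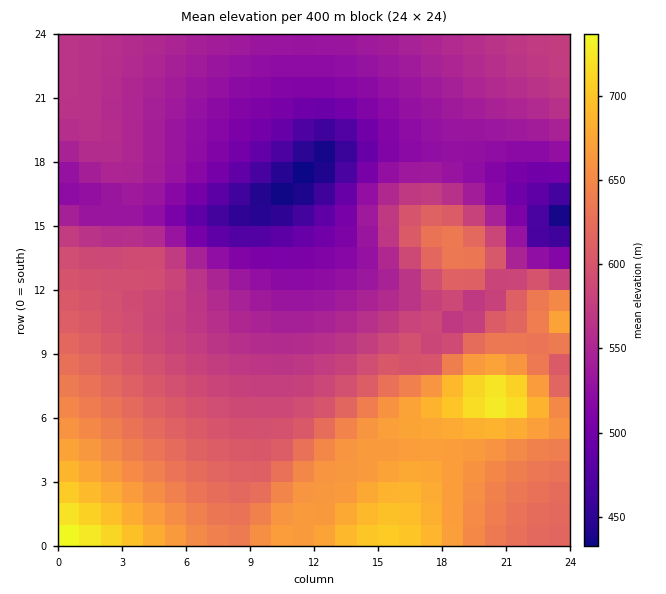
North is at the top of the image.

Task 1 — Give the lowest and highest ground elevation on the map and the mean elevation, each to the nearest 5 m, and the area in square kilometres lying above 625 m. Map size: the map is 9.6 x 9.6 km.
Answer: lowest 425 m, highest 750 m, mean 580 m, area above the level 25.4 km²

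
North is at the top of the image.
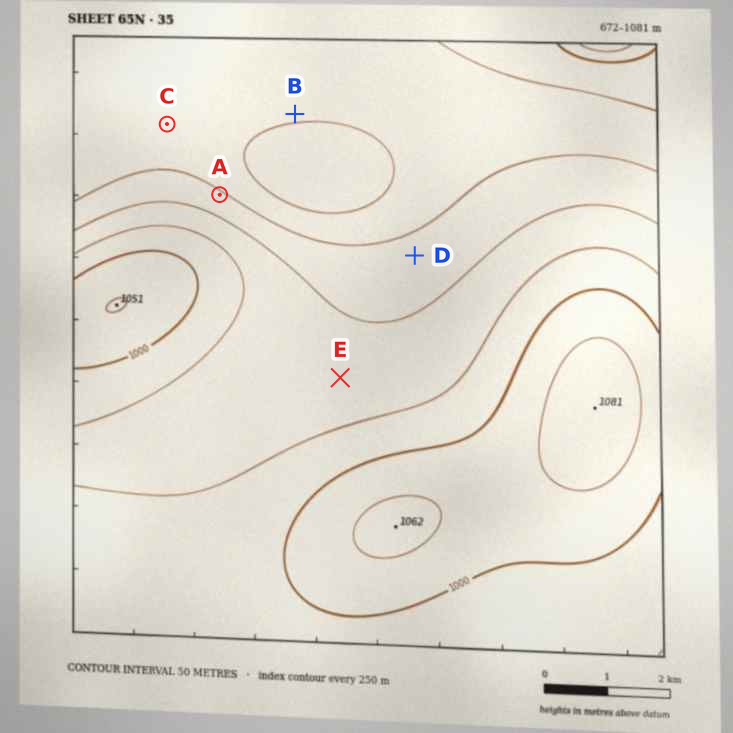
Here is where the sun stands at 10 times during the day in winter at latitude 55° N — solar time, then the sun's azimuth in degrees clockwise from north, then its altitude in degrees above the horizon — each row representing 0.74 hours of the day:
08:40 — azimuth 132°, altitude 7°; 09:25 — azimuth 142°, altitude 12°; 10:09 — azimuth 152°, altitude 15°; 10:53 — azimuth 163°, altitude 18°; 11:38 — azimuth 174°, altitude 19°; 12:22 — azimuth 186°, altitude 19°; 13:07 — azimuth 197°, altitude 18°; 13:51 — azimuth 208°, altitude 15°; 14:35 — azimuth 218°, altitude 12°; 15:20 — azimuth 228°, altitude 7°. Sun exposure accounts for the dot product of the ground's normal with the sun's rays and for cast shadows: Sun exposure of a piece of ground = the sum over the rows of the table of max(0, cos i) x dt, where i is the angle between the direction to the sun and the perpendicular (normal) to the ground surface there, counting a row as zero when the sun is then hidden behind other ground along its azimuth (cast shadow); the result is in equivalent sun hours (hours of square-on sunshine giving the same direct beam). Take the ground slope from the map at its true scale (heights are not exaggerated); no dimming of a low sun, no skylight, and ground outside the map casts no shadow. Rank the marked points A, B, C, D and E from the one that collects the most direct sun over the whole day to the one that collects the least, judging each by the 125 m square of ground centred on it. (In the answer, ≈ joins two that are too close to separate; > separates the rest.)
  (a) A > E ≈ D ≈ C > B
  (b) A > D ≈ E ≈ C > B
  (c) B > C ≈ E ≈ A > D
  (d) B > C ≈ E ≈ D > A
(d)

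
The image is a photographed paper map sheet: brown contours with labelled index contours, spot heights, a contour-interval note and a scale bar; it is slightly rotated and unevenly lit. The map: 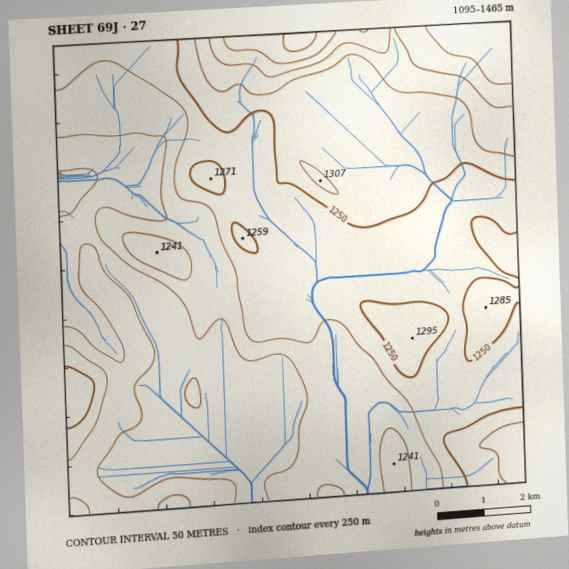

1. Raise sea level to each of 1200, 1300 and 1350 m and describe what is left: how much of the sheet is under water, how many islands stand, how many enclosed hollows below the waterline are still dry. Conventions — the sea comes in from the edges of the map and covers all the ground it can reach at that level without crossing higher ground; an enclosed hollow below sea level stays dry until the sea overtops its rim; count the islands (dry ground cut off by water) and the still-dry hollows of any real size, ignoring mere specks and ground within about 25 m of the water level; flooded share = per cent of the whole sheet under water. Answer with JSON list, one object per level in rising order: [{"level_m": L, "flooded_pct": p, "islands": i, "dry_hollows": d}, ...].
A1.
[{"level_m": 1200, "flooded_pct": 41, "islands": 1, "dry_hollows": 0}, {"level_m": 1300, "flooded_pct": 90, "islands": 0, "dry_hollows": 0}, {"level_m": 1350, "flooded_pct": 95, "islands": 0, "dry_hollows": 0}]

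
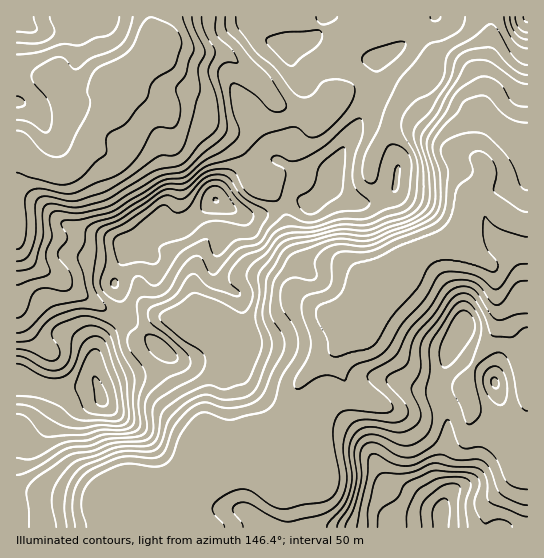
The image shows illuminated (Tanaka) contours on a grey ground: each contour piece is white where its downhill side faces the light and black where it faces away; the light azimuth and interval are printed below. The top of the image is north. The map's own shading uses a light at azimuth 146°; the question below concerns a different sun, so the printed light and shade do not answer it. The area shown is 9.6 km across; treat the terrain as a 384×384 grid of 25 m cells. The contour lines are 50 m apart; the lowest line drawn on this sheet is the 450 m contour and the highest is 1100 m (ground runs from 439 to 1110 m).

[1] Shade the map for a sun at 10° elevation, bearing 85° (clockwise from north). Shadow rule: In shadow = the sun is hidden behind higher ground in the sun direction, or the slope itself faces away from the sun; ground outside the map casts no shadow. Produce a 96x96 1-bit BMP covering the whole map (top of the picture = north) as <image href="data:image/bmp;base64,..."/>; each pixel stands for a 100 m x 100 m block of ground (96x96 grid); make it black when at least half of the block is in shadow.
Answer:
<image width="96" height="96" href="data:image/bmp;base64,Qk2+BAAAAAAAAD4AAAAoAAAAYAAAAGAAAAABAAEAAAAAAIAEAAATCwAAEwsAAAIAAAAAAAAA////AAAAAAAAAAAAAGAf//j+AAAAAAAAAAAf//D+AAAAAAAAAAA///H+AAAAAAAAAAB///H+AAAAAAAAAAB//+H8AAAAAAAAAAB//+DwAAAAAAAAAAD//+BgAAAAAAAAAAB//+AAAAAAAAAAAAB///AAAAAAAAAAAAA//+AAAAAAAAAAAAA//+AAAAAAAAAAAAA//+AAAAAAAAAAAAAf/8AAAAAAAAAAAAAf/8AAAAAAAAAAAAAP/8AAAAAAAAAAAAAD/4AAAAAAAAAAAAAB/4AGAAAAAAAAAAAAf4APAAAAAAAAAAAAHwAfAAAAAAAAAAAAAAB/AAAAAAAAAAAAAAH/AAAAAAAAAAAAAAf+AAAAHAAAAAAAAB/+AAAAHAAAAAAAAD/8A4AADAAAAAAAAD/8B8AAAAAAAAAAAD/8D8AAAAAAAAAAADx8H4AAGAAAAAAAAAB8H4AA+AAAAAAAAAB+D4AD+AAAAAAAAAH+B4AH+AAAAAAAAB/+AQAH/AAAAAAAAP//AAAH/AAAAAAAAf//AAAH+AAAAAAAAf//AAAB+AAAAAAAAf//AAAAAAAAAAAAAf//gAA8AAAAAAAAAP//wAB+AAAAAAAAAP//wAB+AAAAAAAAAH//4AAcAAAAAAAAAB//4AAAAAAAAAAAAA//4AAAAEAAAAAAAAf/4AAAD8AAAAAAAAH/4AAA/8AAAAAAAAD/wBgB/8AAAAAAAAA/wDgD/8AAMAAAAAAfgDgH/4AAcAAAAAAOADgP/4AAcAAAAAAEADg//8AAMAAAAAAAABj//8AAMAAAAAAAAAD//+AAOAAAAAAAAAD//+AAOAAAAAAAAAD//+AACAAAAAAAAAD//+AAAAAAAAAAAAD//8AAAAAAAAAAAAD/P4AAAAAAAAAAAAD/AgAAAAAAAAAAAAD/AHwAAAAAAAAAAAD+A/8AAAAIAAAAAAD8D//AgAAIAAAAAAD4D//j8AAAAAAAAABwD//n8AAAAAAAAAAAA//n8ABgAAAAAAAAAP/38ABAAAAAAAAAAB//8AAAAAAAAAAAAAD/8AAAAAwAAAAAAAAP8AAAAAwAAAAAAAAP8AAAAAwAAAAAAAAP8AAAAAQAAAAAAAAH8AAAAAAAAAAAAAAD8AAAAAAAAAAAAAAB4AAAAAAAAAAwAAAAAAAAAAAAAAAwAAABHwAAOAAAAAAAAAADP8AAGAAAAAAAAAAH/8AACAAAAAAAAAAP/8AAAAAAAAAAAAAf/8AAAAAAAAAAAAAf/4AAAAAAAAAAAAAf/4AAAAAAAAAAAAAf/4AgAQAAAAAAAAAP/4DwAAAAAAAAAAAP/wHwAAAAAAAAAAAP/wPwAAAAAAAAAAA//g/gAAAAADwAAAA//B/gAAAAAPwAAAAf/D/AAAAAAPwAAAAf/P+AAAAAAPwAAAA///wAAAAAAPwAAAB///wAAAAAAPwAAAB///gAAAAAAPwAAAD///gAAAAAAf4AAAD///AAAAAAA/4AAAD//8AAAAAAA/4AAAD//8AAAAAAB/4AAAAP/8AAAAAAAP4="/>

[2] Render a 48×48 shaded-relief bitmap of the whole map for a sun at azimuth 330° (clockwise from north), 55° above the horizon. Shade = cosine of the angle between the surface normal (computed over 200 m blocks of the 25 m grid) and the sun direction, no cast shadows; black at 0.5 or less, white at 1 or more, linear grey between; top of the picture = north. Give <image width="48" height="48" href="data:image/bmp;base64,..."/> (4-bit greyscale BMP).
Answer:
<image width="48" height="48" href="data:image/bmp;base64,Qk32BAAAAAAAAHYAAAAoAAAAMAAAADAAAAABAAQAAAAAAIAEAAATCwAAEwsAABAAAAAAAAAAAAAAABEREQAiIiIAMzMzAERERABVVVUAZmZmAHd3dwCIiIgAmZmZAKqqqgC7u7sAzMzMAN3d3QDu7u4A////AImYd5mqqqqqqZmavLzM3u27u7u6h4q7u4mYd4qqqqqqqqqru7zM3u3Ly7u7hnm7u4mYZomqqqqqqrzLu7u8ze3MvMzMlleru4iIZWiaqqqqqrzLuqqrvNzMu83dyGaKu2ZnZEaJmZmaqqq7qqqqq7vMzN3d3Kd5qmRFVCJGd2eJqqqqqqqqqqq8zN7t3dqZmoZDMxABMzRomqqqmZqqqqq8vN7tzNypmqlkIhAAACNXmqmZmZqpqrzcu83du8y6mamGMhAAASNGiZmZmZqqqs3tzMzMqruqqpmHZCAAE0Q1eZiImZqqqs3tzMzLqauqqniIh2MjNFVDV3ZmeImqqrzdzMu7qaqpmlZ4iZdlRFVDNFVEV4mqqrvLuqqqqZqYiWeJmqqGRFVUNFZURnmrqqqpiJqqmaqHeImry6qXZmZVVXd3VWeru6qZmru6iaqoeKu93bqHiIdlZ4iIZVZ6u7u8zMy6d6zKiLu83cqHiZh3iJmYdVZoq7zd3cu6hovbmcy7vNuHipmZqqqZdmZniqvM3cu7l2nLqt26rNyXiquqqqqph4h4iaqrzMzcuFesu93MzNyoeaqqqqqpiJmImaqqvN3d2nabzMzd3dy6iImZqqmYeJmImqqqrN3u3JebzLvN3dyph2VXmZh3VomIiaqqq83d7aisu8u8zcqHd1Q1eHeHRGiHZ5qqqrzd7rmsy8zMu7qYd3VFd2iYZFeHZomqqqvN7sq8zM3Lqqu5d4dVeHeIZFeId4mqqqrN3cu8zN26mqvKd4dleHVmVEaIiHiJmqqszMurzN3Lq7u6iIhlaIVEMjRmZmVFeZqquqqau8zMu7u7qZh1WJdTIRIiEiIQFHiaqqqqq7zLu8zdy5iHVpl1QhIQAAAAAANomqqrqru7zN7u7bqqhVZ3ZUQxAAEQAAAEiaqqqrvN3e7v/uy8uFV5mId2QzRUMQACaaqpmbzd3e7u//7N25iau7qqhmiYdUMjWaqZmLzd3d3u7//u7tqJu7u7qHmrqGREWKqpmbzMzNze7u/u/+uZqqu7uXebunRFaJqqqquqq8zM3d7u/+26mZq7uoaKunVGeJmqqqqYibu7zNzd7u3Lqqq8y5Z6u5VGiZmZmqmIiJqqq8u83e3Mu7q83bdpu5ZGiIiJmpiIiJq7u7u7zd3LvLurzclompZEeHiZmXiImYmru7u7u8y6u8u6vduHiYYyV4iZiGiImZmqu7u7u7uqq7u6q9yoiHdCR4mYh4mZmZmaq7qruqqqqqqYmry4eHdjNomZiKqpmZmaq7qquqq7qqmHiau5eIhjJXiZmKqZmImaqru7uqq7qpiIiImqh4mFJGeIh5mZmHeZqqvMu7u6qYiZmZmZh3iXRGd3dod4mGZomqq8zMy5h4iIiaqph3eYZWd3d2VVeHZVeaqru7uYiJmHiau7qXeIZFZ4h2VVeIh1WJqqqZmImqqpiJq7u6h3ZVZ5hnd3iZmXZ5mZmamJqru6mIiau7qHd2eJhoiJmZmYZomZmrqaqru6qYiJqruXd3iZhw=="/>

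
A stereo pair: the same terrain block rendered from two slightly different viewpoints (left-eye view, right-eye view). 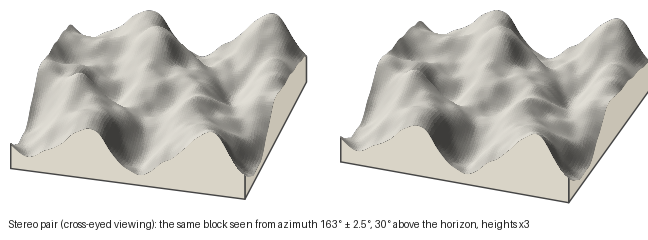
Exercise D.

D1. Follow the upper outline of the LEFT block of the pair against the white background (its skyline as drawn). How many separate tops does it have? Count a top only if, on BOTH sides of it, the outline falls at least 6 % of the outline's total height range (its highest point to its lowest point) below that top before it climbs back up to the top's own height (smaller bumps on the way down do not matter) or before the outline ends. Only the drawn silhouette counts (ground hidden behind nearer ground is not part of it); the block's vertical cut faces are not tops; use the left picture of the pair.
3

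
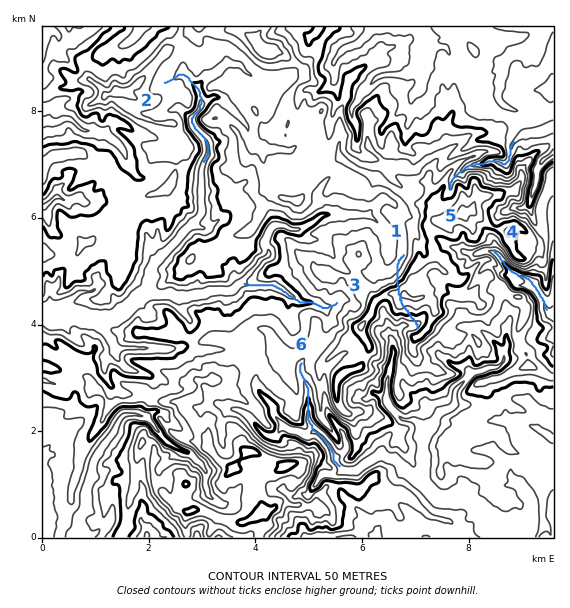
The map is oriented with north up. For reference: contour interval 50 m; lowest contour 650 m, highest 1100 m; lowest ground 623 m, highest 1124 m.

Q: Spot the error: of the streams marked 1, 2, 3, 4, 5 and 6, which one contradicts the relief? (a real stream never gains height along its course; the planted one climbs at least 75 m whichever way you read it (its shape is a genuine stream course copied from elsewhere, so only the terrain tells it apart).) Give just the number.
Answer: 1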